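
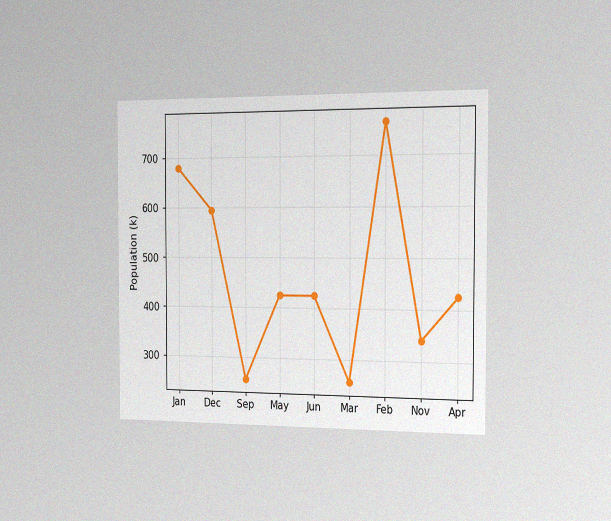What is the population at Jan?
680k

The chart is viewed slightly from the right, with some photo noise. At Jan, the line is at 680k.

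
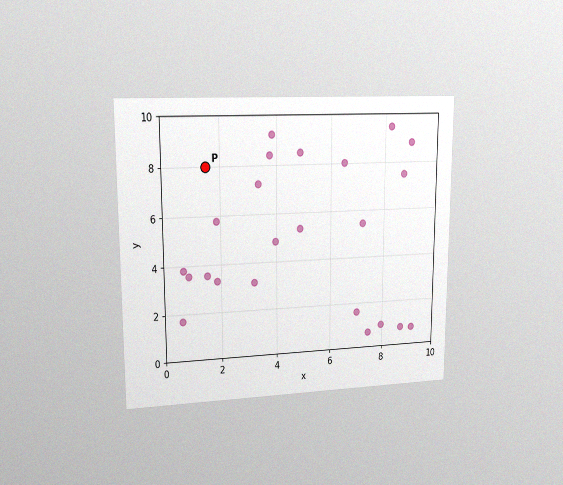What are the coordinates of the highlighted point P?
The chart is viewed at a slight angle, with some photo noise. Following the gridlines from P to each axis, P sits at (1.5, 8).

(1.5, 8)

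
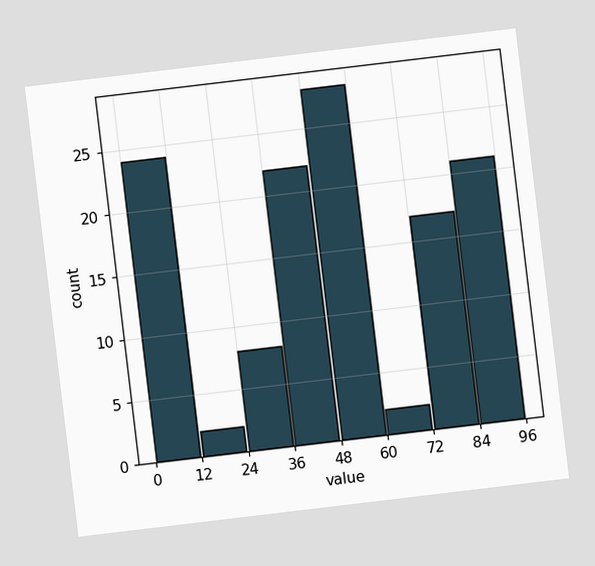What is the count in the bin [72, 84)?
The chart is tilted about 7° counter-clockwise. The [72, 84) bin has height 17.

17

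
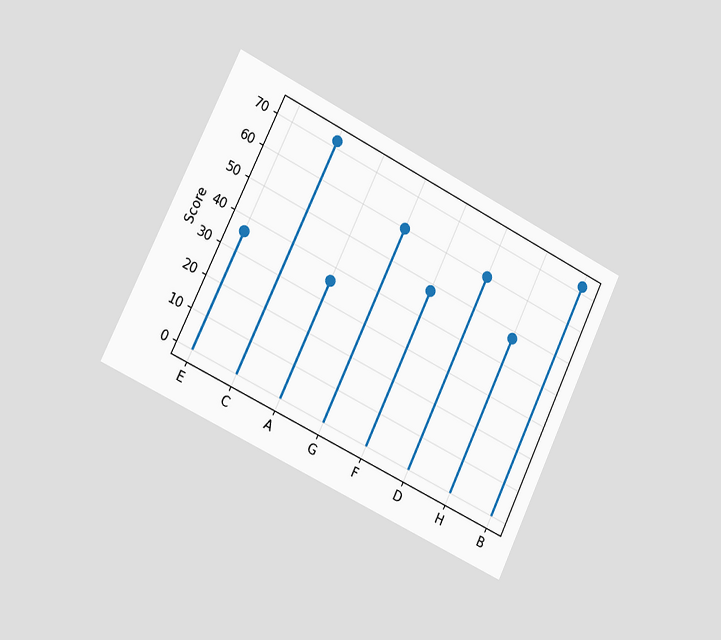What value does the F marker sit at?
48

The chart is tilted about 26° clockwise and viewed slightly from the left. The F marker sits at 48.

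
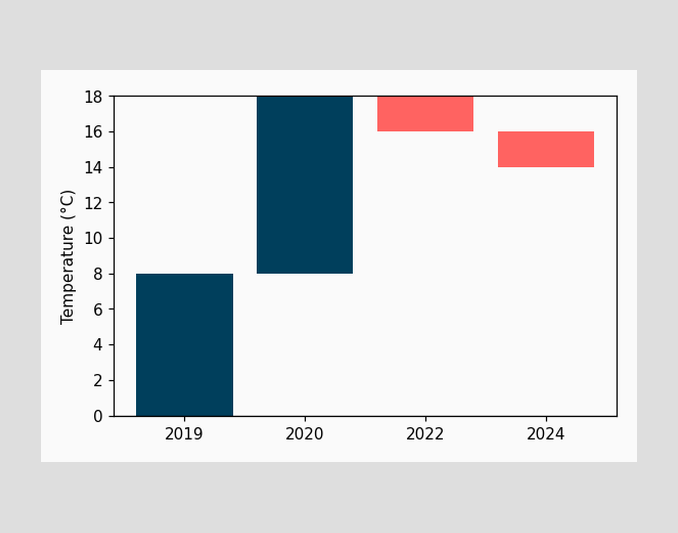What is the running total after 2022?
After 2022 the running total reaches 16°C.

16°C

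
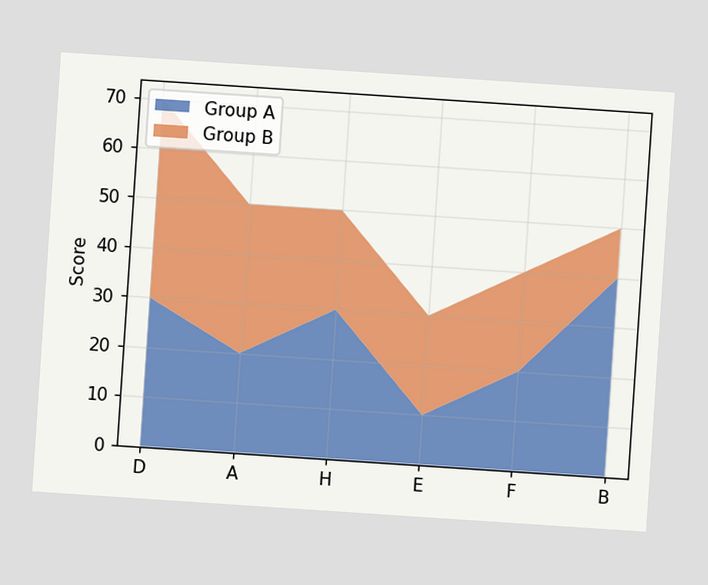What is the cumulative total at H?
50

The chart is tilted about 4° clockwise. The stacked total at H reaches 50.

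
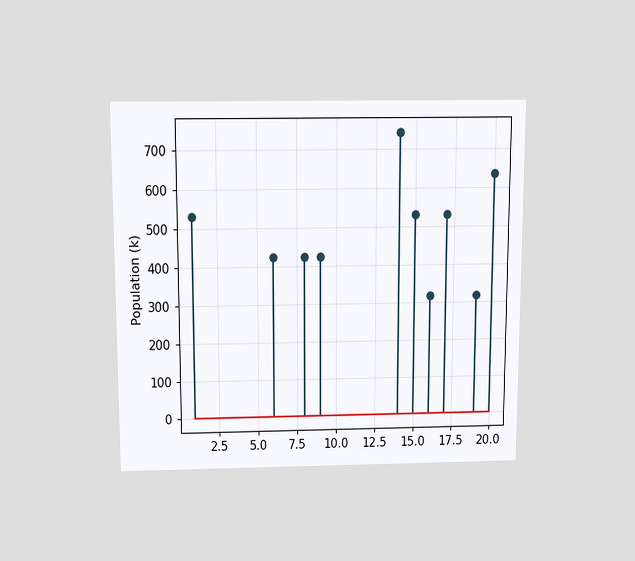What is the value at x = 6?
424k

The chart is viewed slightly from above. The stem at x=6 reaches 424k.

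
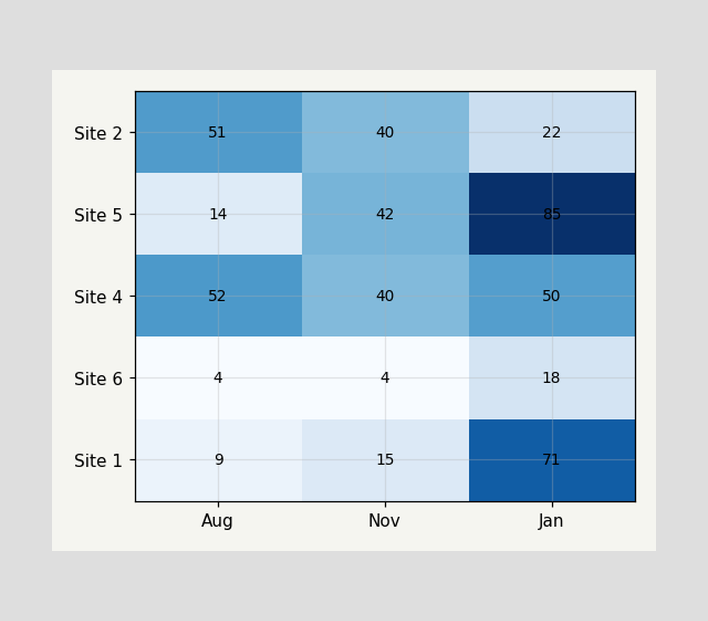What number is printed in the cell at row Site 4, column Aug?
52

The (Site 4, Aug) cell reads 52.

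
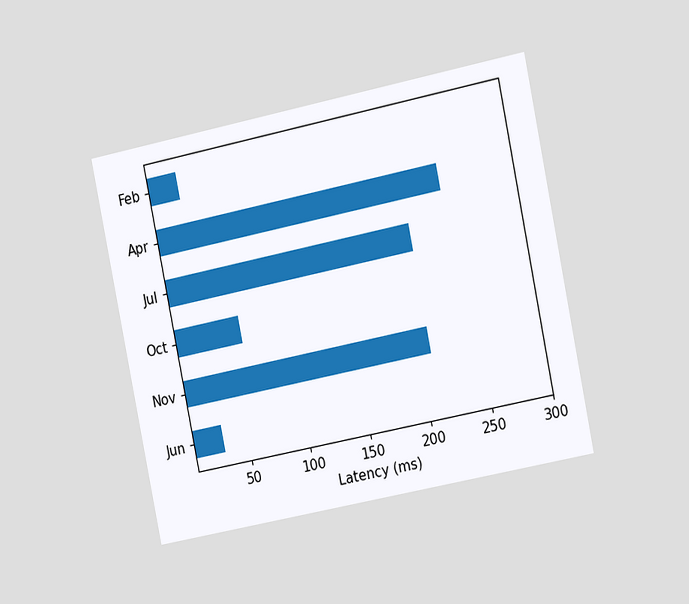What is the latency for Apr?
The chart is tilted about 12° counter-clockwise and viewed slightly from the right. Reading along the chart's x-axis, the Apr bar reaches 240ms.

240ms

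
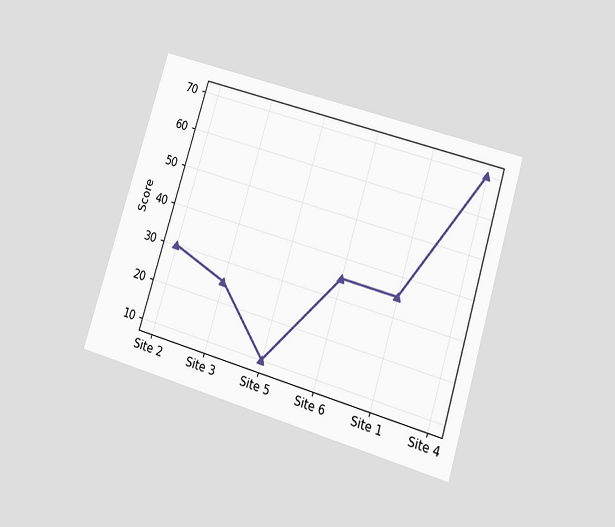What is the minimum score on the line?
The chart is tilted about 17° clockwise and viewed at a slight angle. The lowest point is at Site 5, and reading across to the y-axis gives 10.

10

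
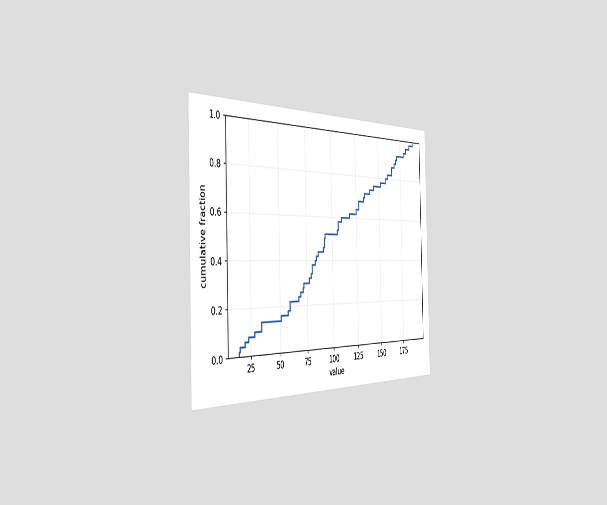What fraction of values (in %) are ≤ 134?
72%

The chart is viewed slightly from the left. At x=134 the ECDF step is at 72%.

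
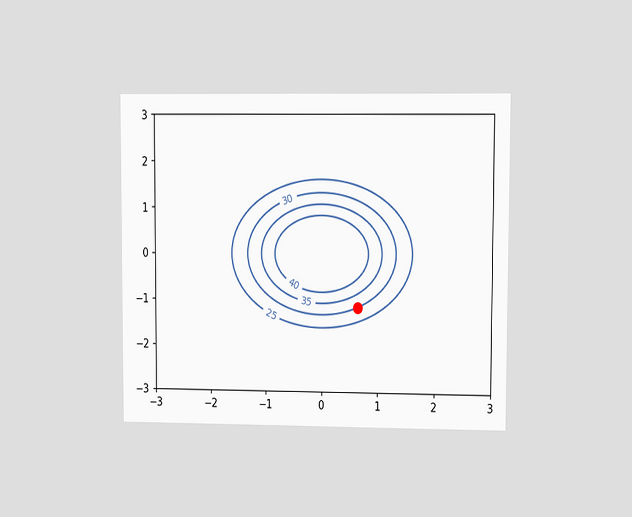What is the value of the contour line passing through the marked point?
30

The chart is viewed at a slight angle. The marked point sits on the contour labelled 30.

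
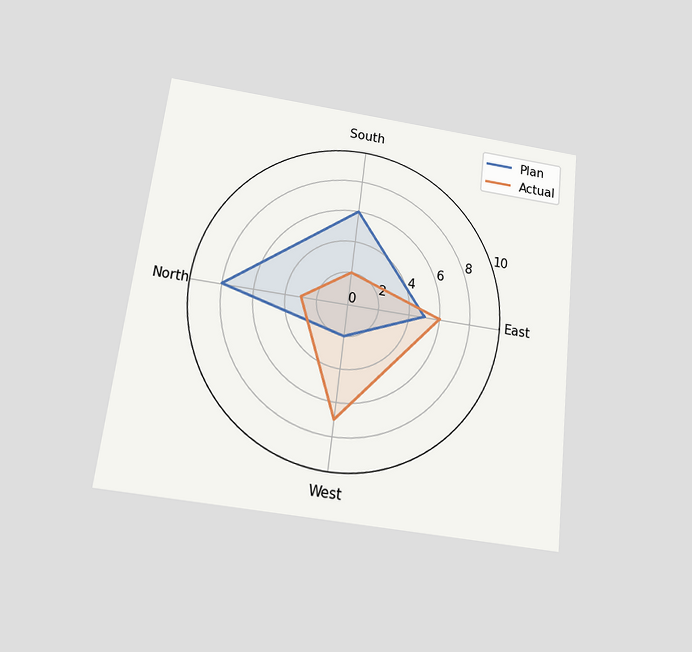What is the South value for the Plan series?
6

The chart is tilted about 7° clockwise and viewed slightly from below. On the South axis, Plan reaches 6.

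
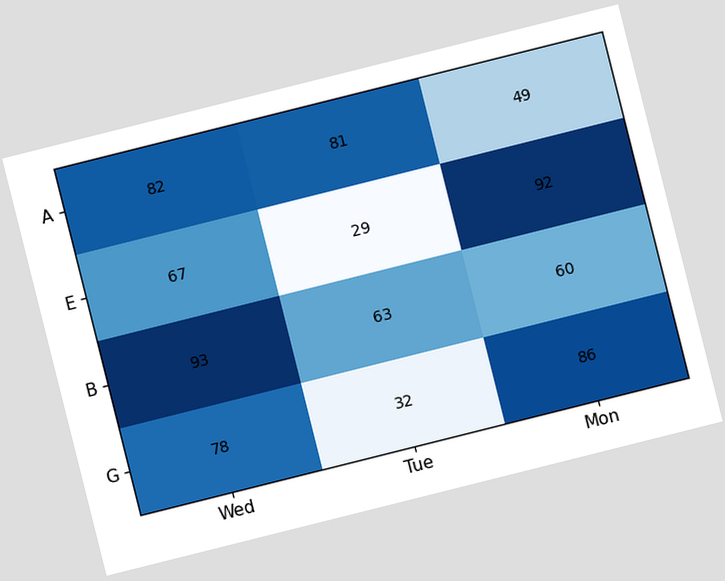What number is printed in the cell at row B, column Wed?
93

The chart is tilted about 14° counter-clockwise. The (B, Wed) cell reads 93.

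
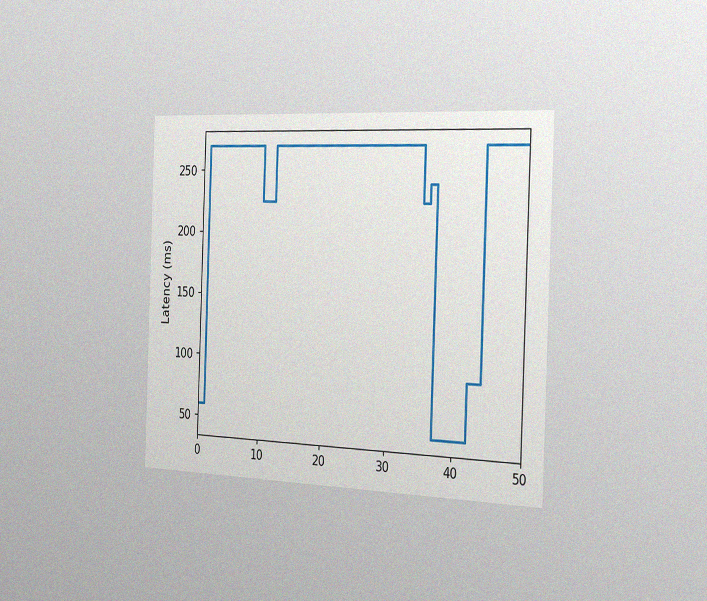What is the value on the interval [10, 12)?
225ms

The chart is tilted about 2° clockwise and viewed slightly from the right, with some photo noise. On [10, 12) the step sits at 225ms.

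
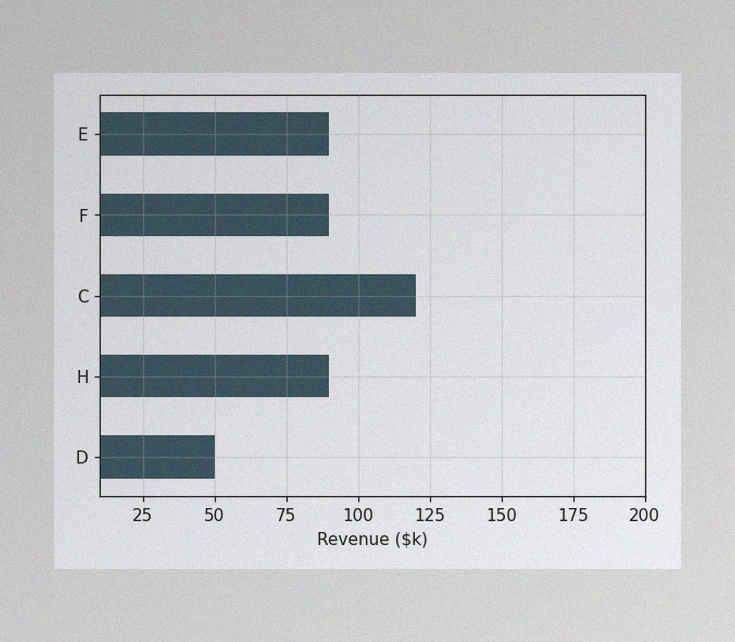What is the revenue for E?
$90k

The image has some photo noise and uneven lighting. Reading along the chart's x-axis, the E bar reaches $90k.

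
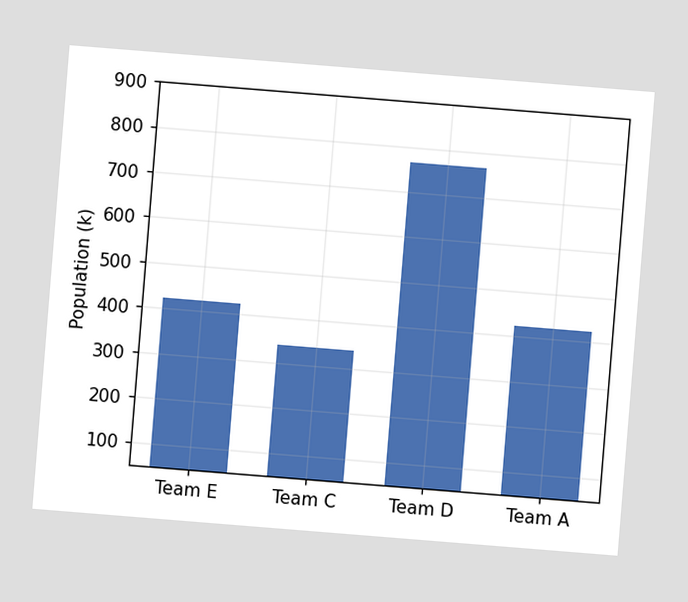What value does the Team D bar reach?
The chart is tilted about 5° clockwise. Reading along the chart's y-axis, the Team D bar reaches 765k.

765k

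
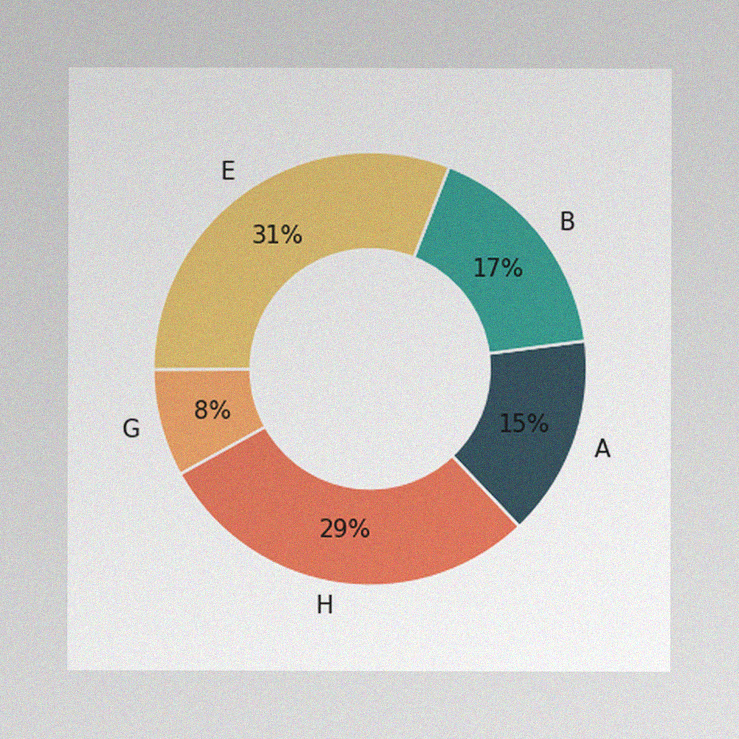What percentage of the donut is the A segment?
15%

The image has some photo noise and uneven lighting. The A segment takes up 15% of the ring.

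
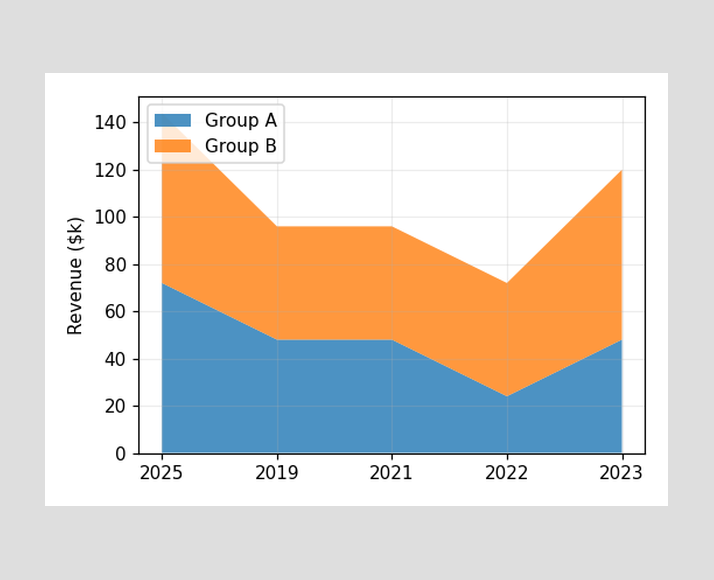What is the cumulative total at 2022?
The stacked total at 2022 reaches $72k.

$72k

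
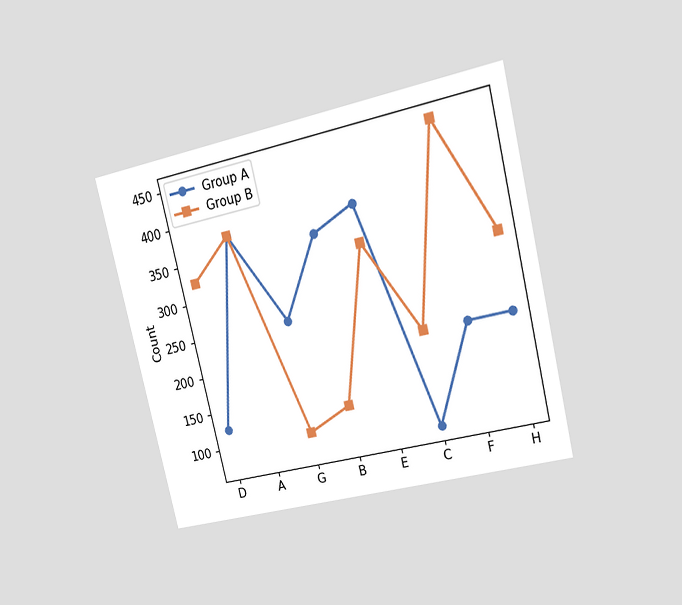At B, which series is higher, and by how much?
Group A, by 225

The chart is tilted about 13° counter-clockwise and viewed at a slight angle. At B, Group A sits above the other line by 225.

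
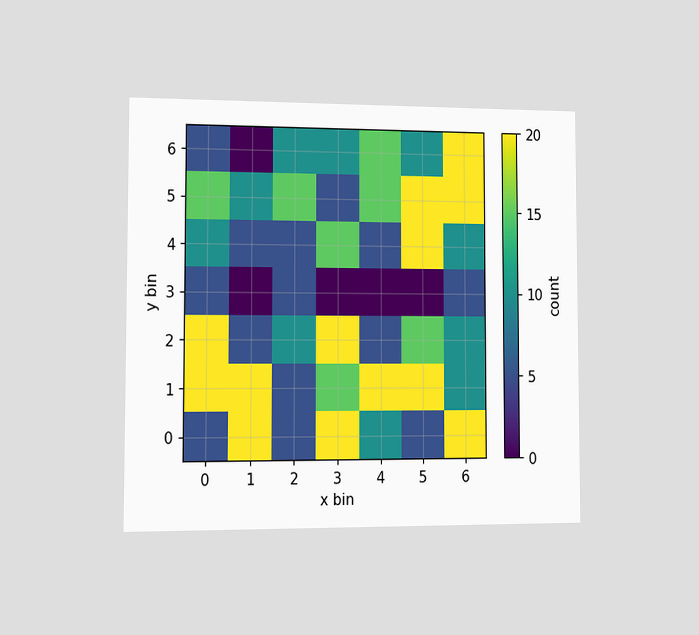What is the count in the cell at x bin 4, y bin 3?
0

The chart is viewed at a slight angle. Matching the cell (4, 3) against the colorbar gives 0.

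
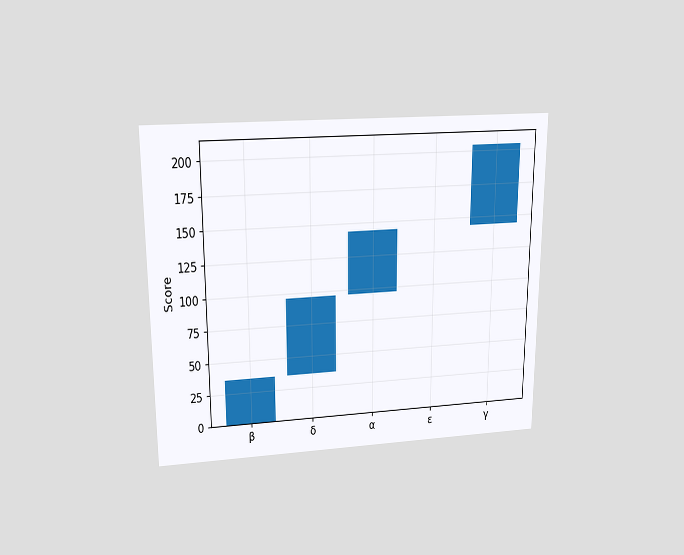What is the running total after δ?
The chart is viewed slightly from above. After δ the running total reaches 96.

96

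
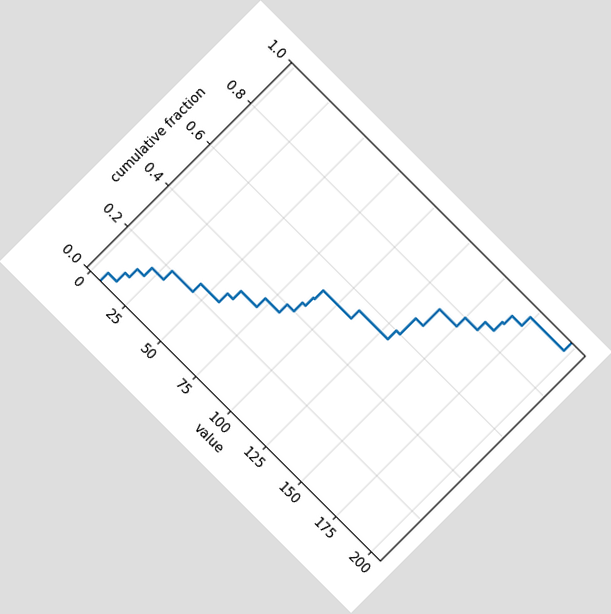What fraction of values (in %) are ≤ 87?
The chart is tilted about 45° clockwise. At x=87 the ECDF step is at 44%.

44%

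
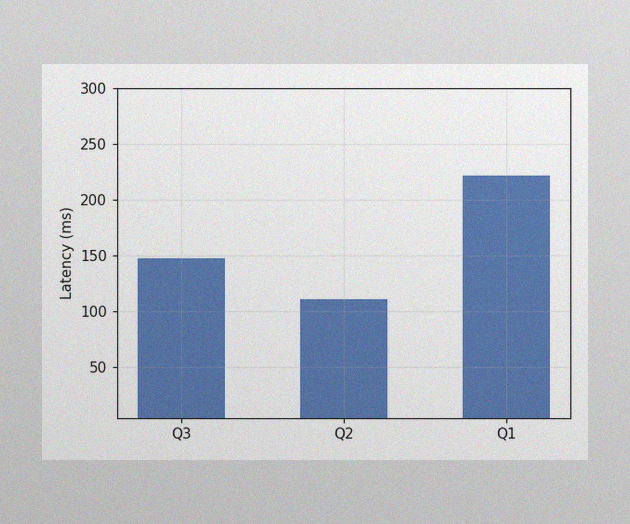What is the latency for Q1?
222ms

The image has some photo noise and uneven lighting. Reading along the chart's y-axis, the Q1 bar reaches 222ms.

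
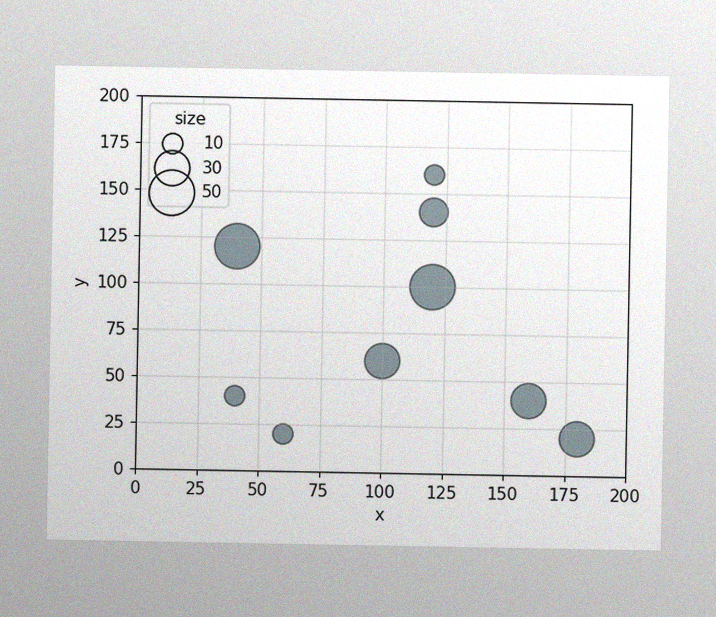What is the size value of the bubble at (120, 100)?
50

The image has some photo noise and uneven lighting. Matching the bubble at (120, 100) against the size legend gives 50.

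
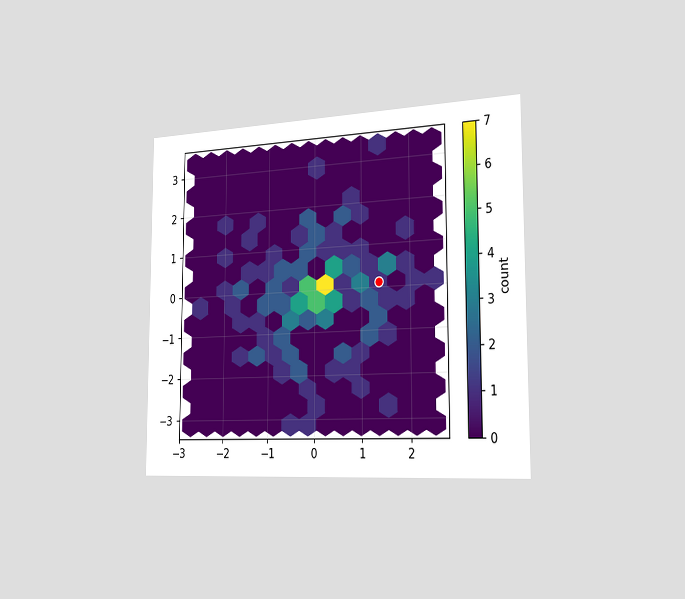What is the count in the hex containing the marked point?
The chart is viewed slightly from the right. The marked hex reads 1 on the colorbar.

1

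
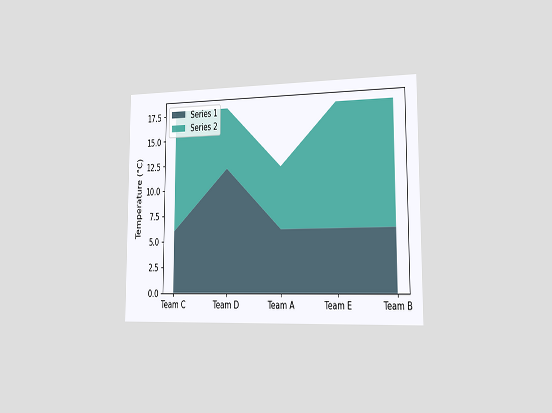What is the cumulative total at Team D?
The chart is viewed slightly from the right. The stacked total at Team D reaches 18°C.

18°C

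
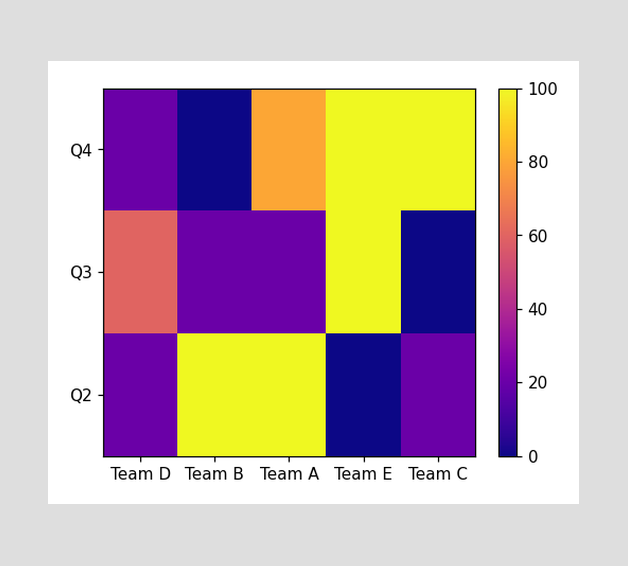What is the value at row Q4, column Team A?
80

Matching cell (Q4, Team A) against the colorbar gives 80.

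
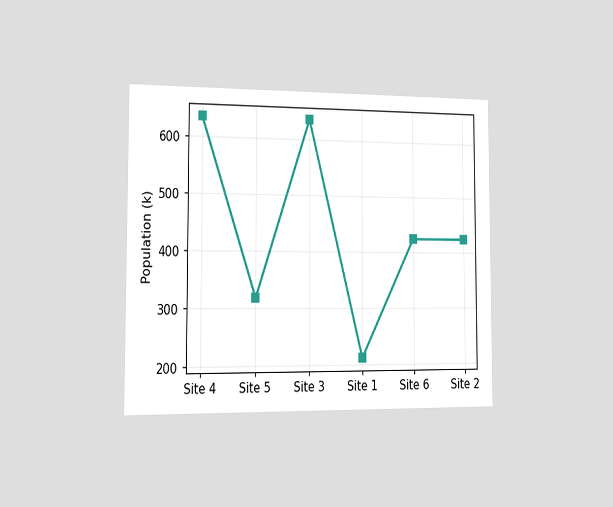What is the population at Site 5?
The chart is viewed slightly from the left. At Site 5, the line is at 318k.

318k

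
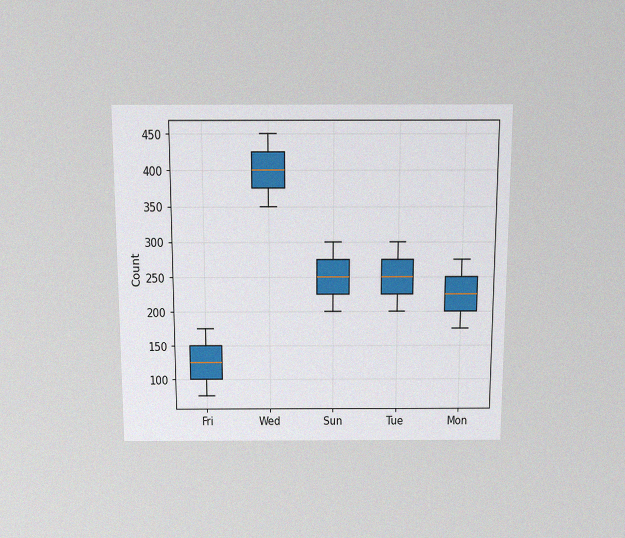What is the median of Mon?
The chart is viewed slightly from above, with some photo noise. The median line in the Mon box sits at 225.

225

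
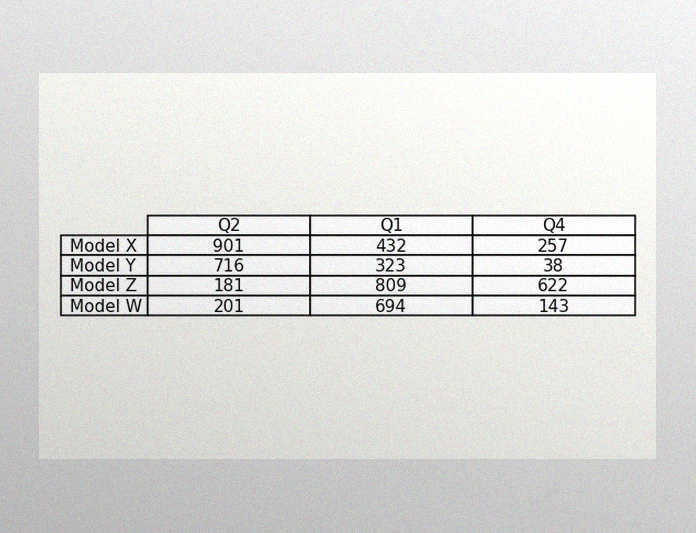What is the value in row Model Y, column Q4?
38

The image has some photo noise and uneven lighting. The (Model Y, Q4) cell reads 38.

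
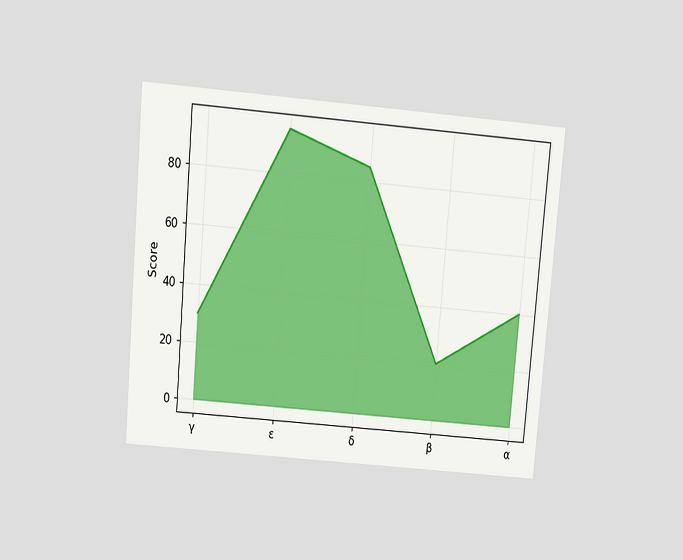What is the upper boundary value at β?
The chart is tilted about 5° clockwise and viewed at a slight angle. At β the upper boundary is at 20.

20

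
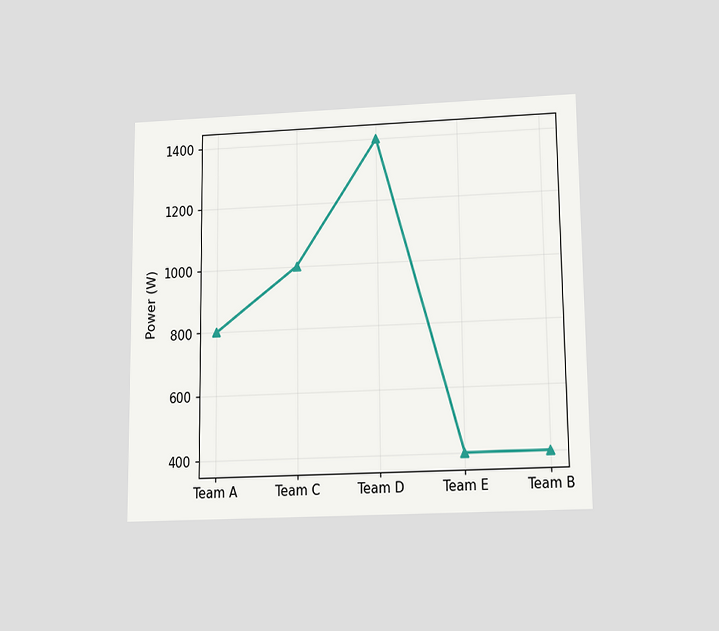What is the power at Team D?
The chart is viewed slightly from below. At Team D, the line is at 1400W.

1400W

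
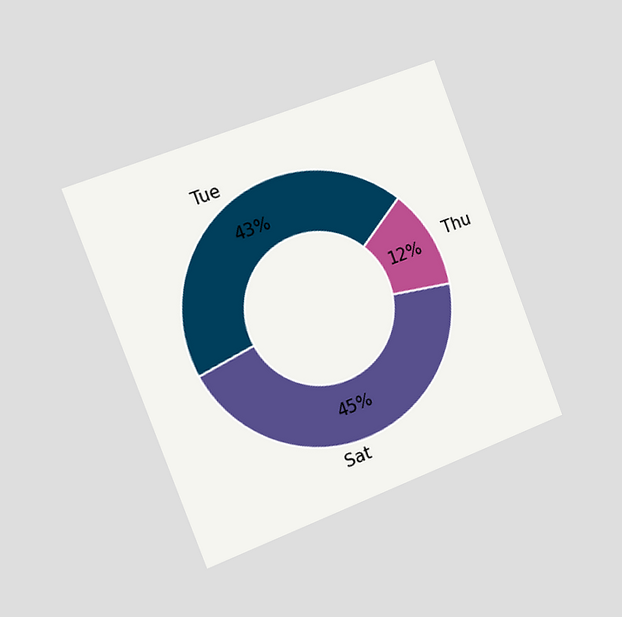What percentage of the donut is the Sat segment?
45%

The chart is tilted about 21° counter-clockwise and viewed slightly from the left. The Sat segment takes up 45% of the ring.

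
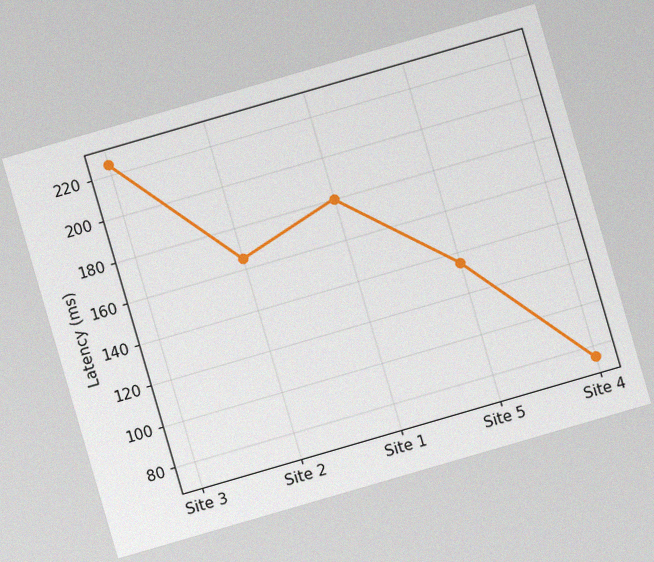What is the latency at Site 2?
The chart is tilted about 16° counter-clockwise, with some photo noise. At Site 2, the line is at 165ms.

165ms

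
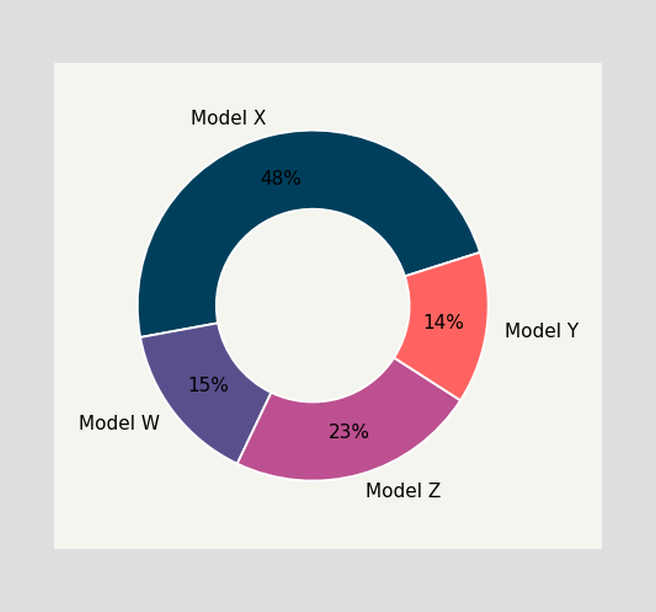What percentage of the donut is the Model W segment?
The Model W segment takes up 15% of the ring.

15%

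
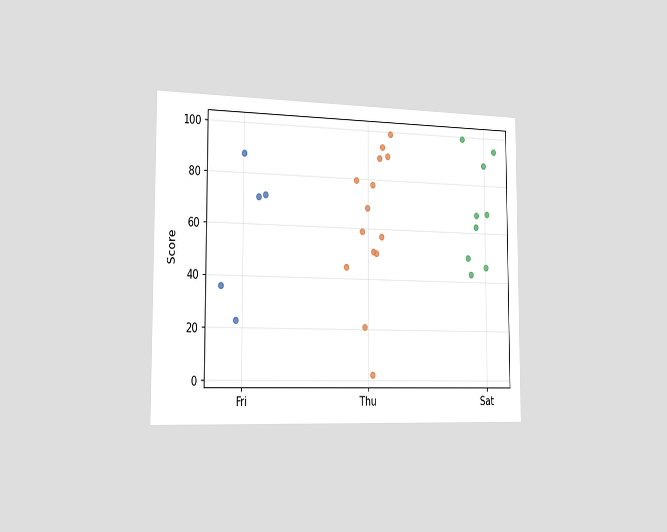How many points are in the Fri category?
The chart is viewed slightly from the left. Counting the markers in the Fri column gives 5.

5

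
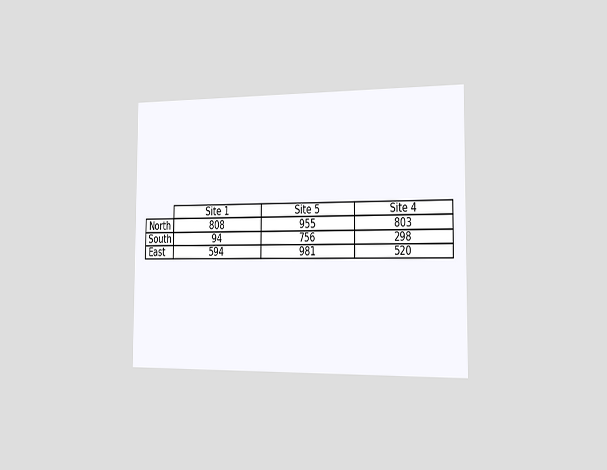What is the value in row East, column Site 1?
594

The chart is viewed slightly from the right. The (East, Site 1) cell reads 594.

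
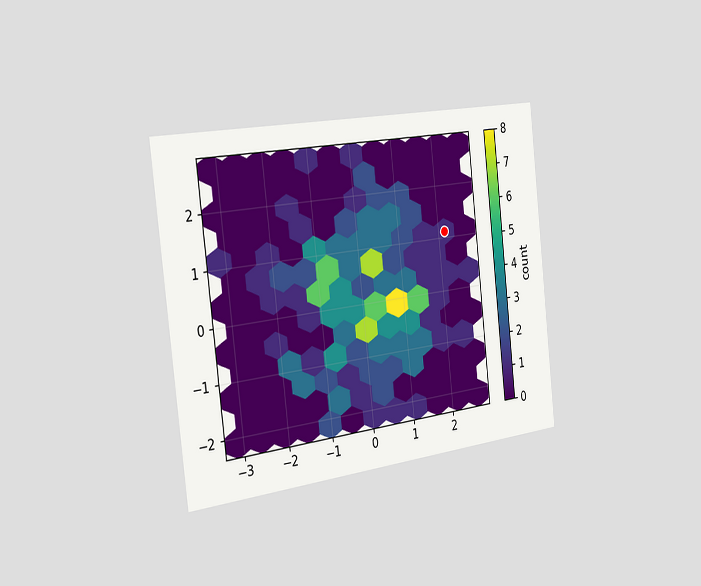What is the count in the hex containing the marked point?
The chart is tilted about 6° counter-clockwise and viewed slightly from the left. The marked hex reads 1 on the colorbar.

1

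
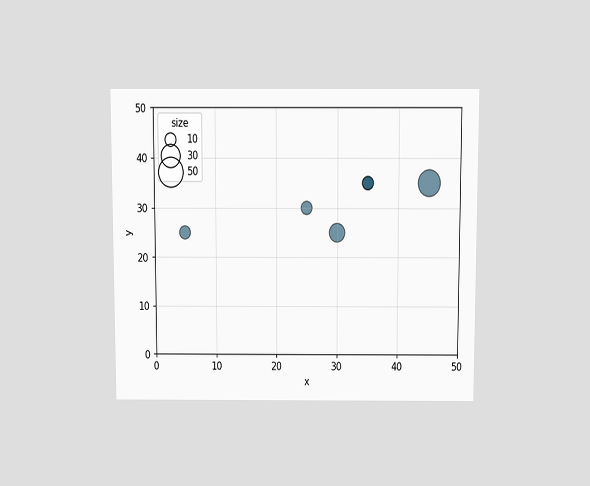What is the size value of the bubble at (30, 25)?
20

The chart is viewed slightly from above. Matching the bubble at (30, 25) against the size legend gives 20.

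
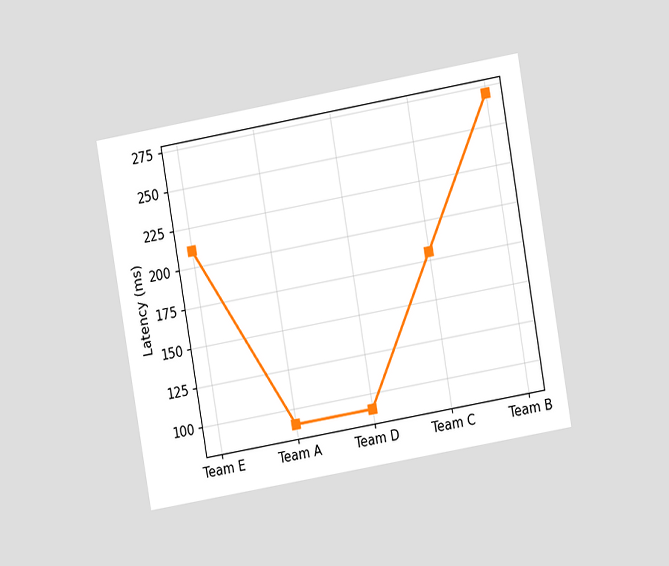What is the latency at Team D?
90ms

The chart is tilted about 10° counter-clockwise and viewed at a slight angle. At Team D, the line is at 90ms.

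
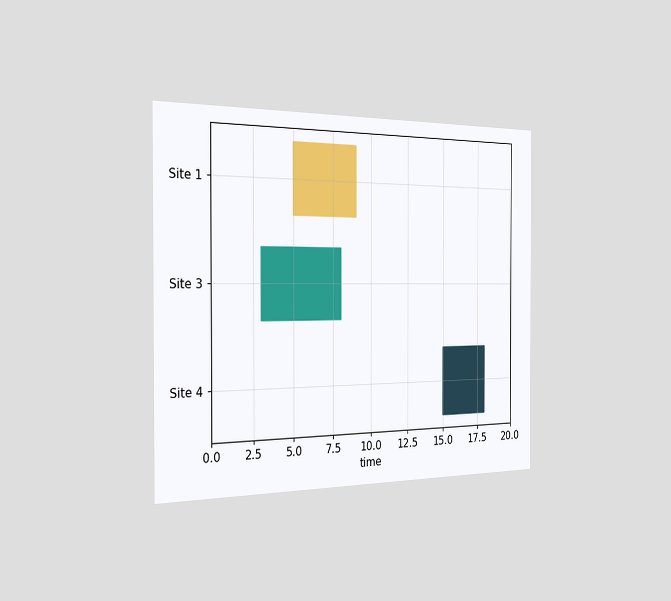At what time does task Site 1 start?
The chart is viewed slightly from the left. The Site 1 bar begins at t=5.

5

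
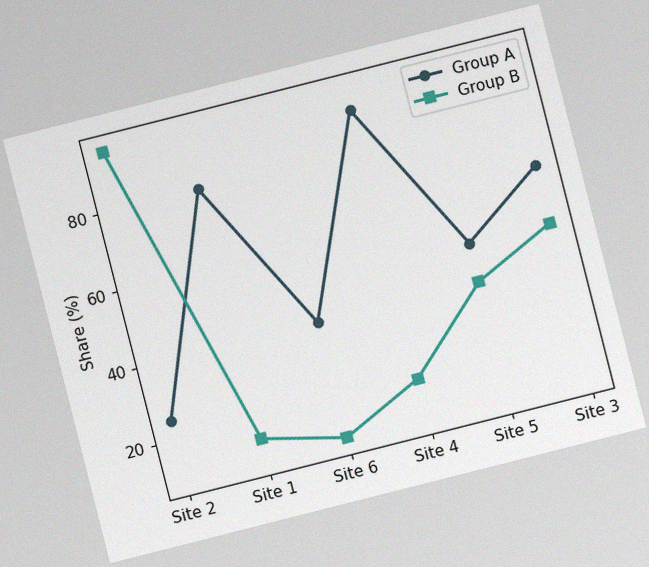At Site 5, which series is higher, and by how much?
Group A, by 10%

The chart is tilted about 14° counter-clockwise, with some photo noise. At Site 5, Group A sits above the other line by 10%.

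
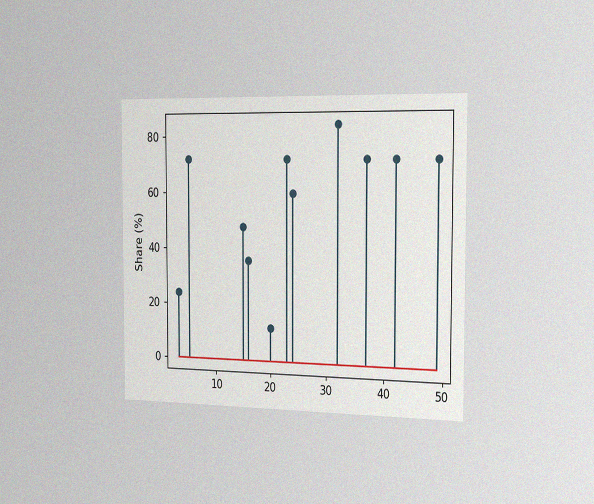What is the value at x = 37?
72%

The chart is viewed slightly from the right, with some photo noise. The stem at x=37 reaches 72%.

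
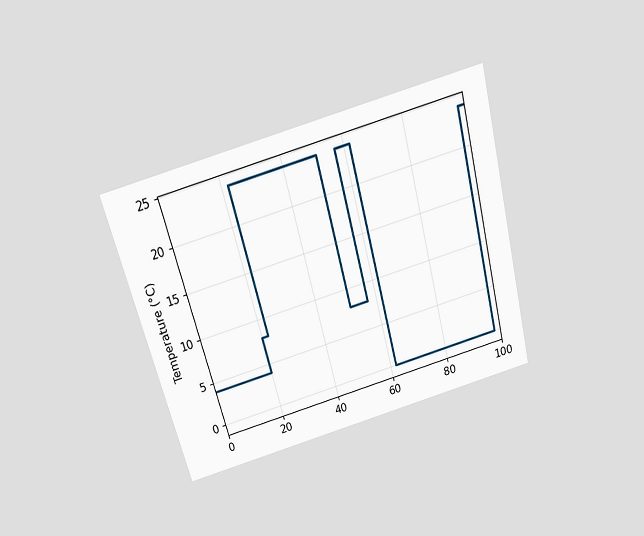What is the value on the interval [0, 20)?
4°C

The chart is tilted about 15° counter-clockwise and viewed slightly from above. On [0, 20) the step sits at 4°C.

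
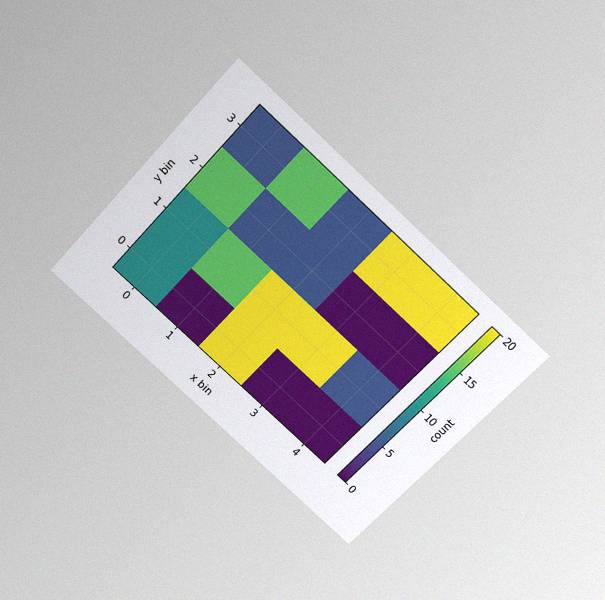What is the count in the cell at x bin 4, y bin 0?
The chart is tilted about 43° clockwise and viewed slightly from above, with some photo noise. Matching the cell (4, 0) against the colorbar gives 0.

0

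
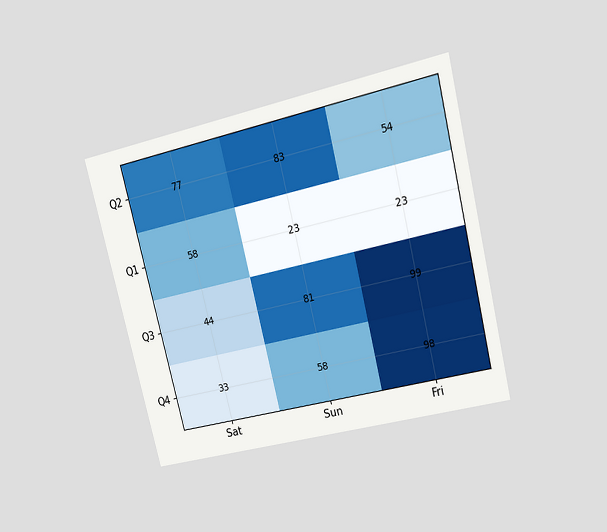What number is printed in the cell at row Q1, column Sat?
The chart is tilted about 14° counter-clockwise and viewed at a slight angle. The (Q1, Sat) cell reads 58.

58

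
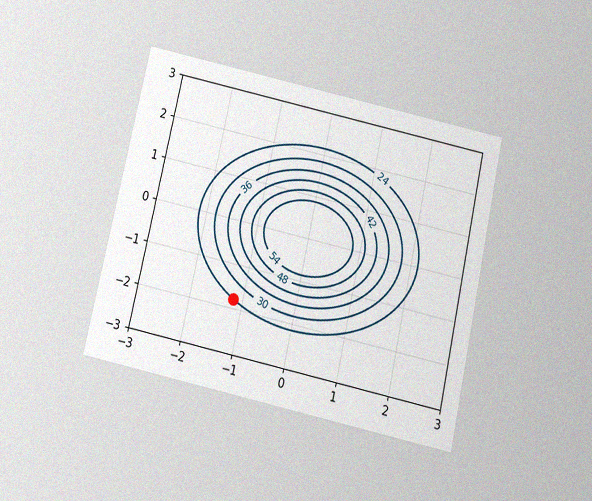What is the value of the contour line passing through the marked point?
The chart is tilted about 13° clockwise and viewed slightly from below, with some photo noise. The marked point sits on the contour labelled 24.

24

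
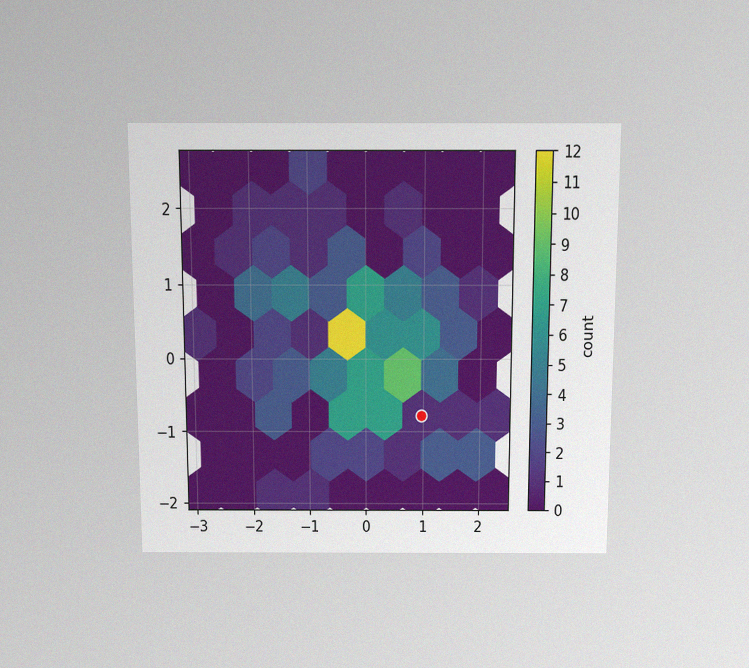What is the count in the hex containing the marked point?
1

The chart is viewed slightly from above, with some photo noise. The marked hex reads 1 on the colorbar.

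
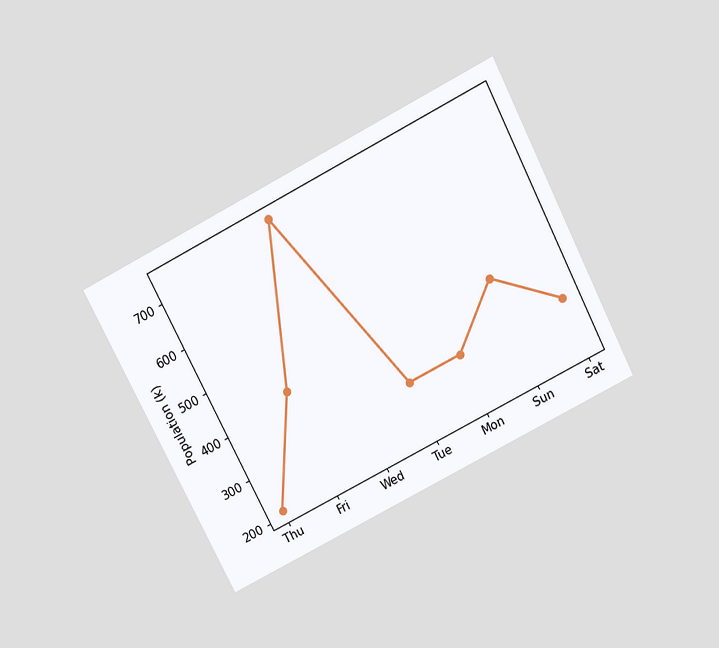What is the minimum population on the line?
The chart is tilted about 27° counter-clockwise and viewed slightly from above. The lowest point is at Thu, and reading across to the y-axis gives 212k.

212k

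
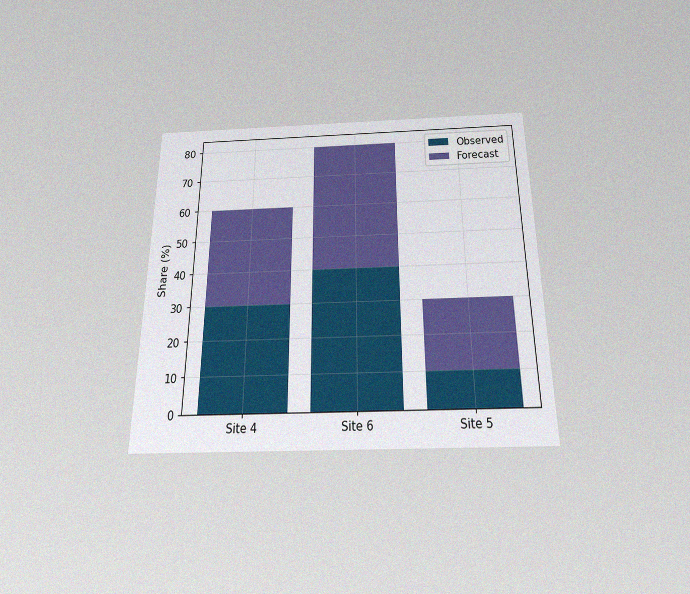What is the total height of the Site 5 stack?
30%

The chart is viewed slightly from below, with some photo noise. The Site 5 stack's top reaches 30% on the y-axis.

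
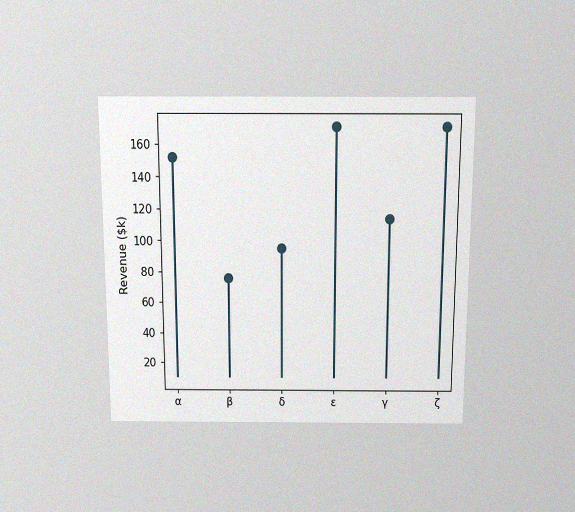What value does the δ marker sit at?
$95k

The chart is viewed slightly from above, with some photo noise. The δ marker sits at $95k.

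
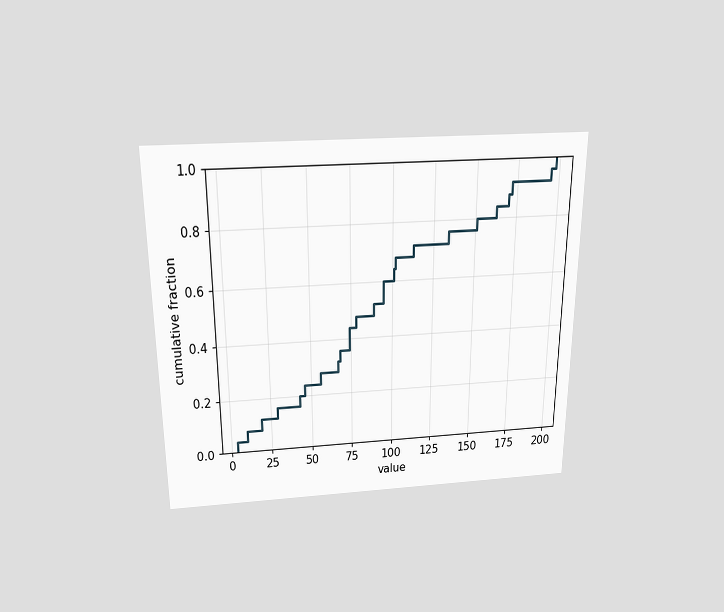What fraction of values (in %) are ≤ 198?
100%

The chart is viewed slightly from above. At x=198 the ECDF step is at 100%.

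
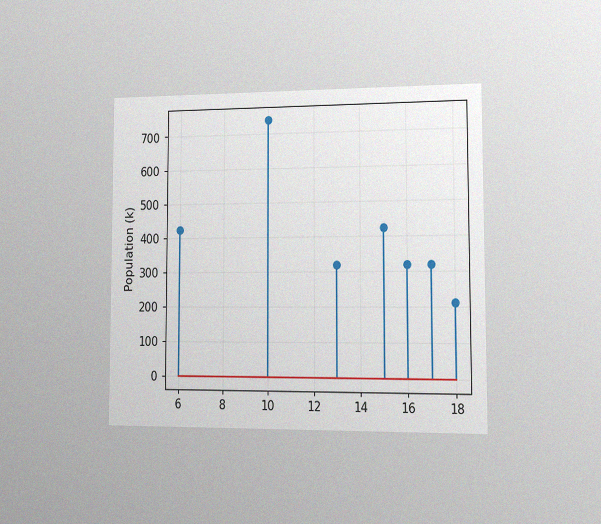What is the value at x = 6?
424k

The chart is viewed slightly from the right, with some photo noise. The stem at x=6 reaches 424k.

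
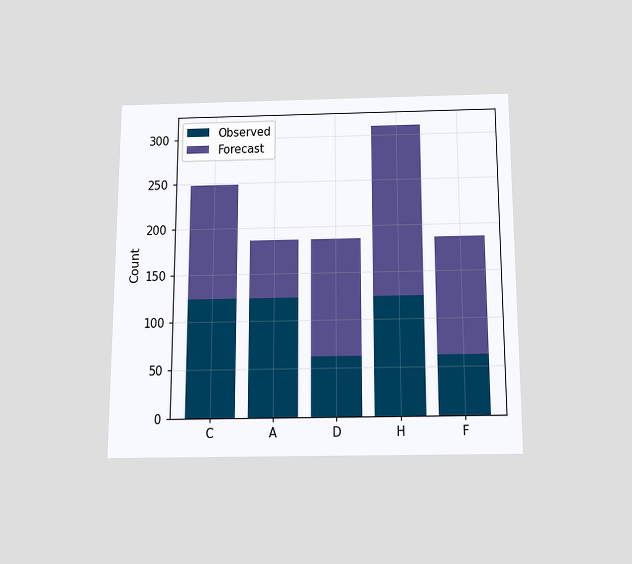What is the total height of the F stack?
The chart is viewed slightly from below. The F stack's top reaches 186 on the y-axis.

186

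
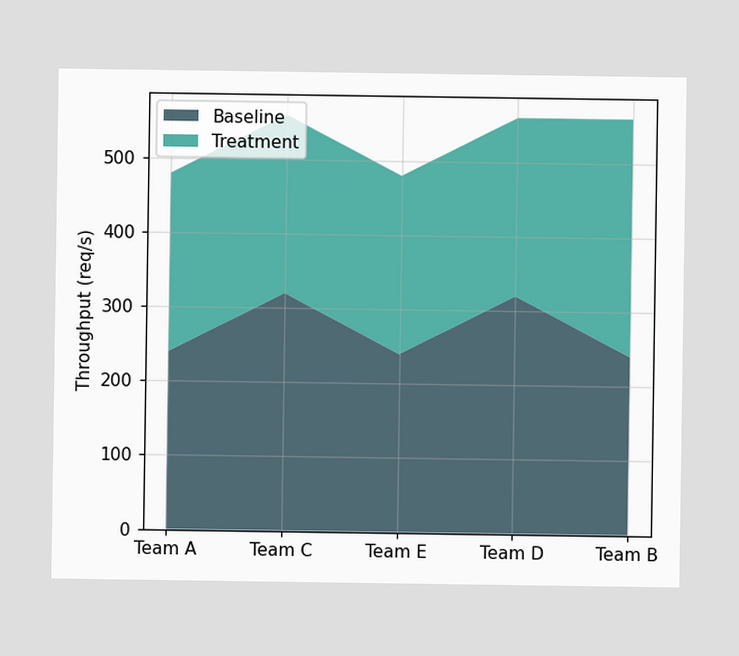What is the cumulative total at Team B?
560req/s

The stacked total at Team B reaches 560req/s.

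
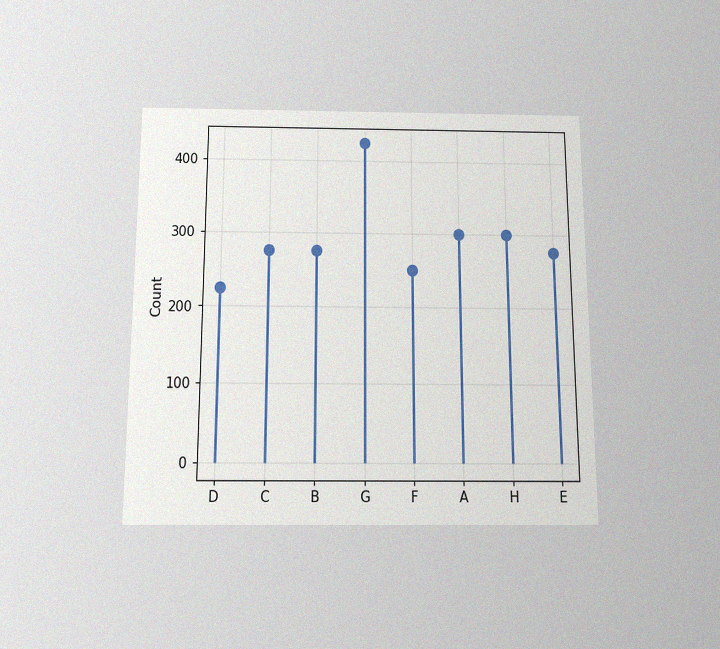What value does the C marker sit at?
275

The chart is viewed slightly from below, with some photo noise. The C marker sits at 275.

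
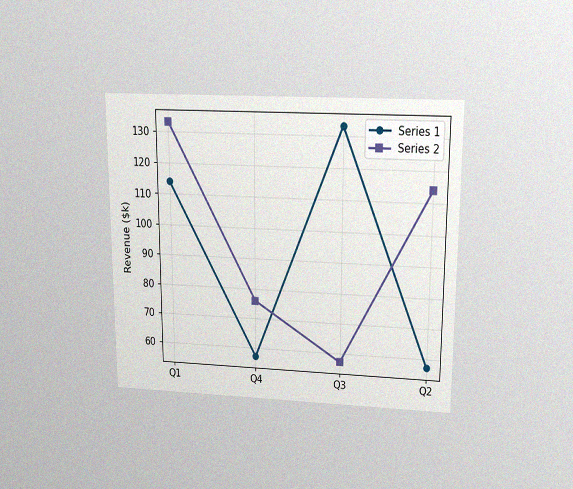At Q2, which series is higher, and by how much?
Series 2, by $57k

The chart is viewed slightly from above, with some photo noise. At Q2, Series 2 sits above the other line by $57k.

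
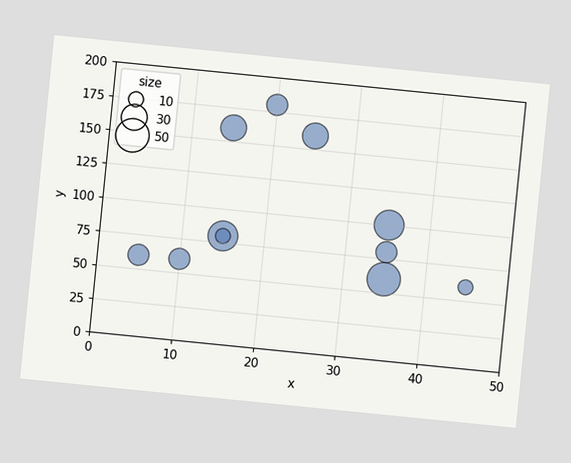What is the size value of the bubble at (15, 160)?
The chart is tilted about 6° clockwise. Matching the bubble at (15, 160) against the size legend gives 30.

30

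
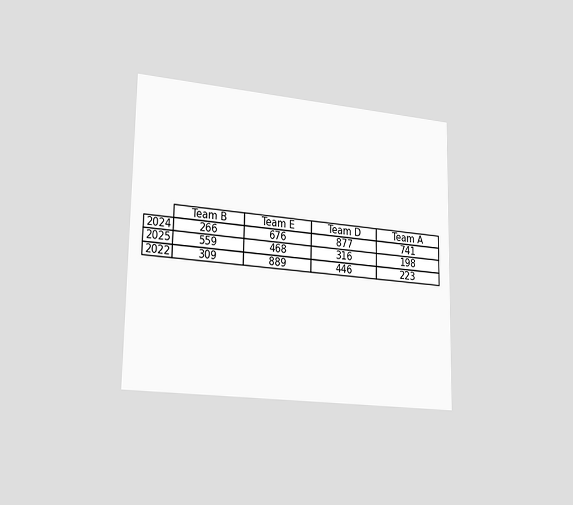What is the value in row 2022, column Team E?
889

The chart is viewed slightly from the left. The (2022, Team E) cell reads 889.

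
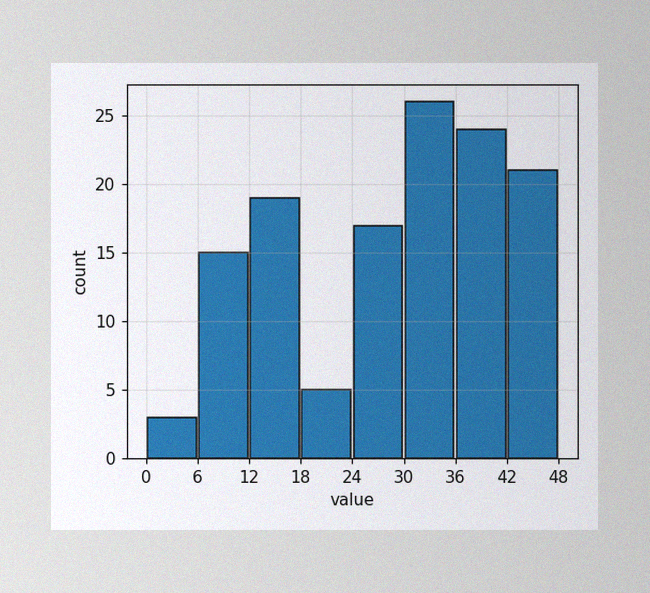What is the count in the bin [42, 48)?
21

The image has some photo noise and uneven lighting. The [42, 48) bin has height 21.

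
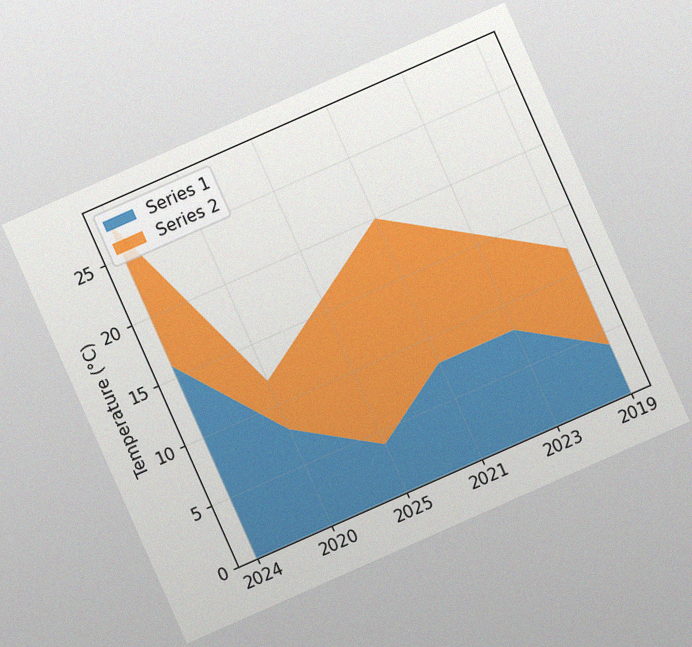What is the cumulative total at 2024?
The chart is tilted about 24° counter-clockwise, with some photo noise. The stacked total at 2024 reaches 28°C.

28°C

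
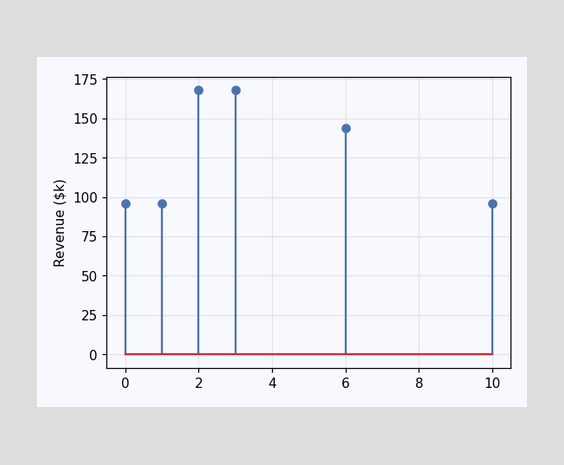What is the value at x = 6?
$144k

The stem at x=6 reaches $144k.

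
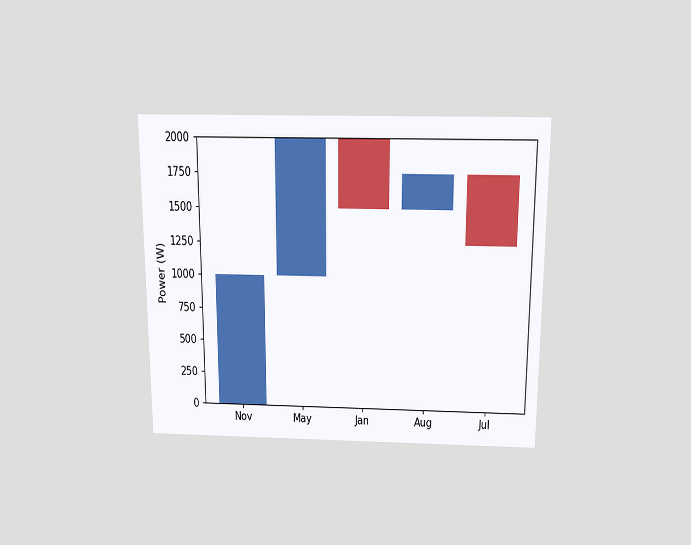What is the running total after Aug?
The chart is viewed slightly from above. After Aug the running total reaches 1750W.

1750W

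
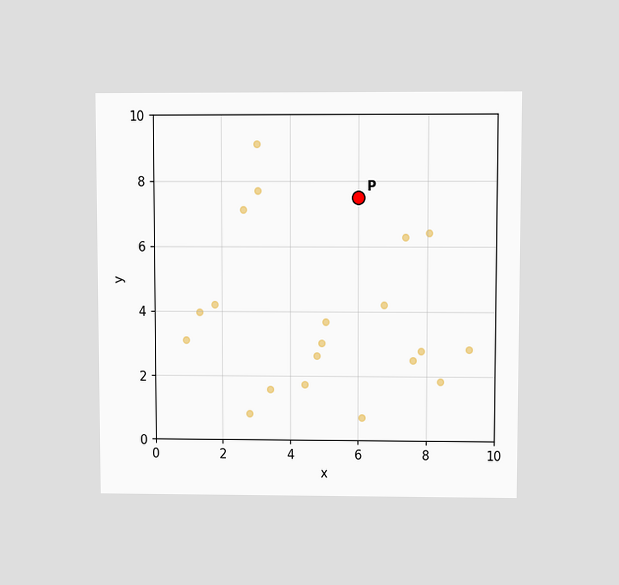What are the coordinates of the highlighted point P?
(6, 7.5)

The chart is viewed at a slight angle. Following the gridlines from P to each axis, P sits at (6, 7.5).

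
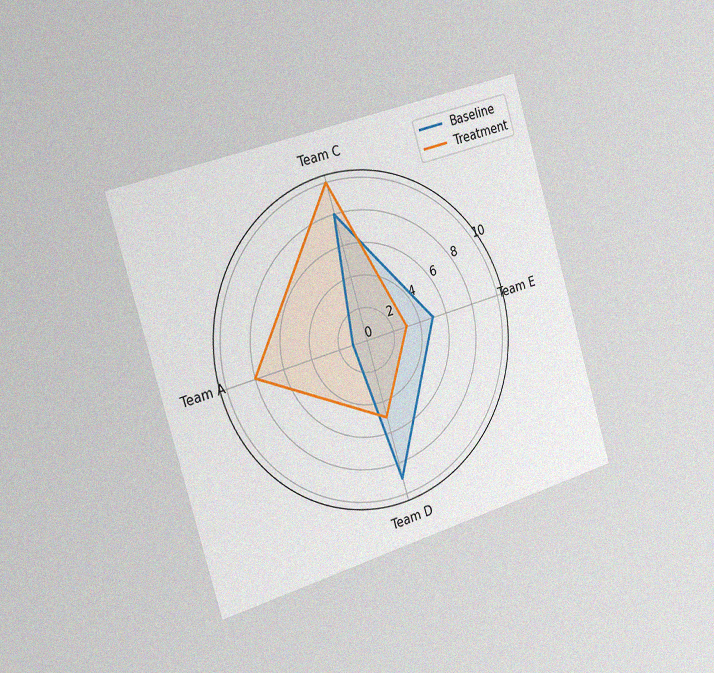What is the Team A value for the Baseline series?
1

The chart is tilted about 17° counter-clockwise and viewed slightly from the left, with some photo noise. On the Team A axis, Baseline reaches 1.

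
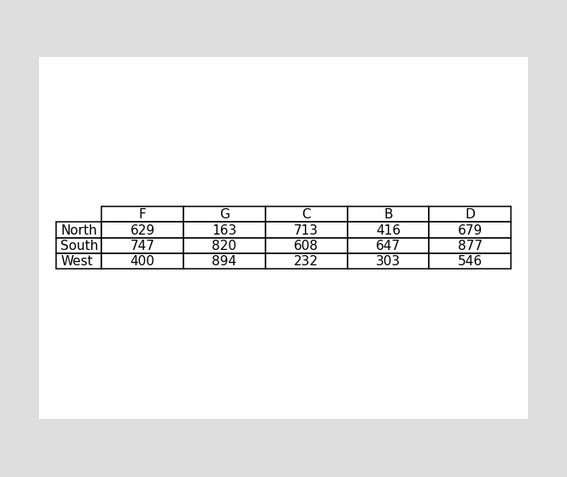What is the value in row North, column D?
The (North, D) cell reads 679.

679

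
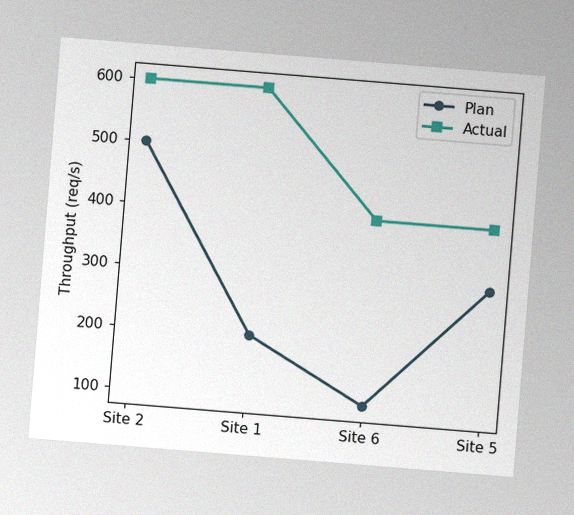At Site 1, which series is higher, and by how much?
Actual, by 400req/s

The chart is tilted about 5° clockwise, with some photo noise. At Site 1, Actual sits above the other line by 400req/s.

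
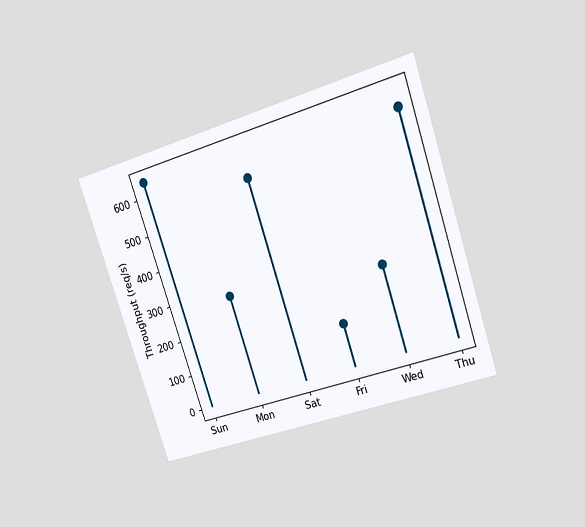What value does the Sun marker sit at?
640req/s

The chart is tilted about 18° counter-clockwise and viewed at a slight angle. The Sun marker sits at 640req/s.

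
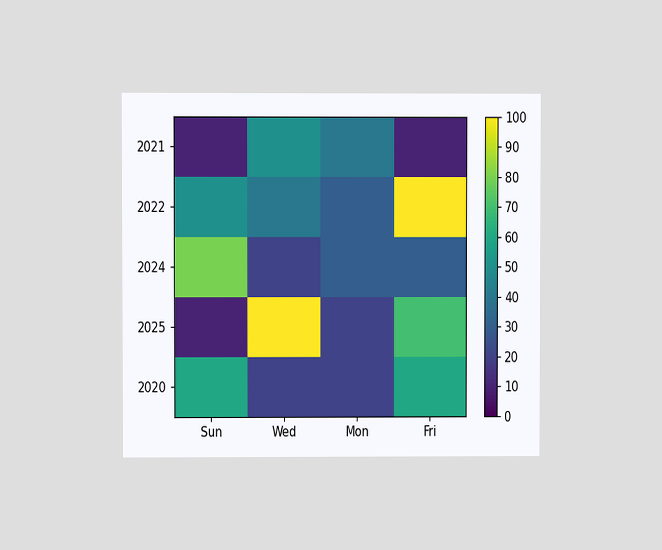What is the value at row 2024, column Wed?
The chart is viewed at a slight angle. Matching cell (2024, Wed) against the colorbar gives 20.

20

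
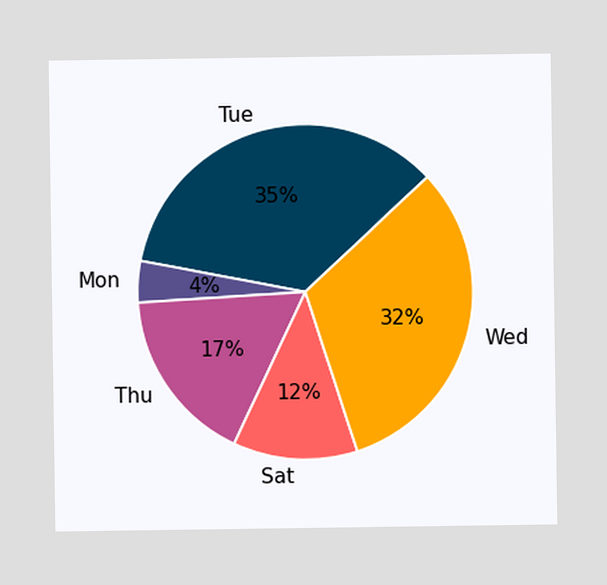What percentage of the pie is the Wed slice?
The Wed slice takes up 32% of the pie.

32%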